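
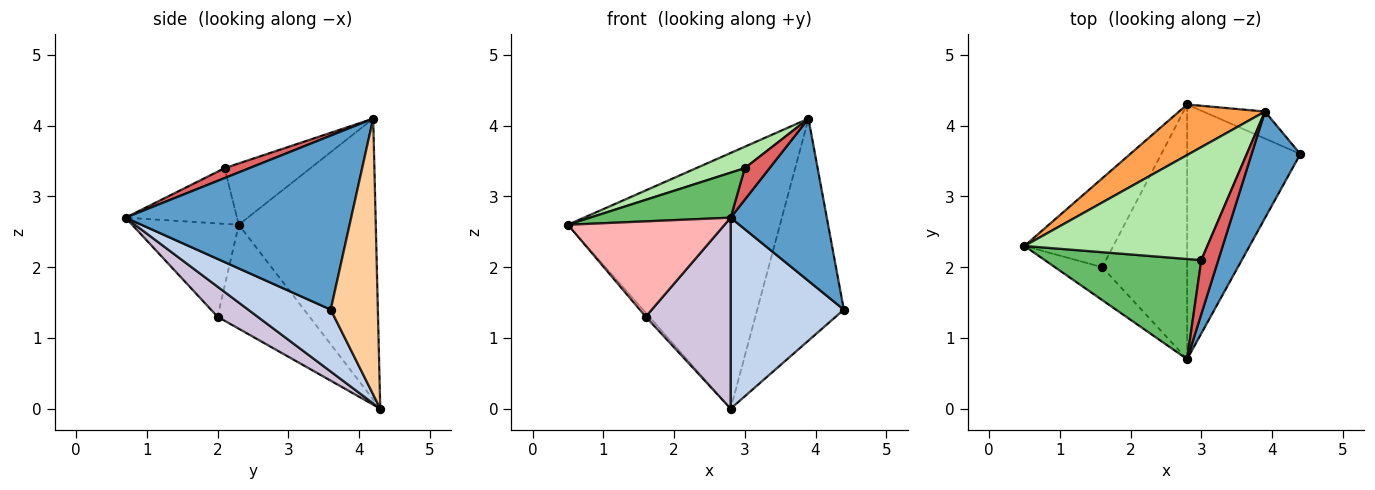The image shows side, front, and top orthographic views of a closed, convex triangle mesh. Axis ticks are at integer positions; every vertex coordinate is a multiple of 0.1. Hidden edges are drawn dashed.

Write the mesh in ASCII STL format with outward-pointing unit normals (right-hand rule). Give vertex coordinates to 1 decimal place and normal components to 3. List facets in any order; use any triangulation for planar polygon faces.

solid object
 facet normal 0.891 -0.380 0.249
  outer loop
   vertex 3.9 4.2 4.1
   vertex 2.8 0.7 2.7
   vertex 4.4 3.6 1.4
  endloop
 endfacet
 facet normal 0.401 -0.550 -0.733
  outer loop
   vertex 2.8 4.3 0.0
   vertex 4.4 3.6 1.4
   vertex 2.8 0.7 2.7
  endloop
 endfacet
 facet normal -0.535 0.829 0.164
  outer loop
   vertex 2.8 4.3 0.0
   vertex 0.5 2.3 2.6
   vertex 3.9 4.2 4.1
  endloop
 endfacet
 facet normal 0.475 0.874 -0.106
  outer loop
   vertex 2.8 4.3 0.0
   vertex 3.9 4.2 4.1
   vertex 4.4 3.6 1.4
  endloop
 endfacet
 facet normal -0.309 -0.390 0.868
  outer loop
   vertex 3.0 2.1 3.4
   vertex 0.5 2.3 2.6
   vertex 2.8 0.7 2.7
  endloop
 endfacet
 facet normal -0.313 -0.177 0.933
  outer loop
   vertex 3.0 2.1 3.4
   vertex 3.9 4.2 4.1
   vertex 0.5 2.3 2.6
  endloop
 endfacet
 facet normal 0.450 -0.450 0.771
  outer loop
   vertex 3.0 2.1 3.4
   vertex 2.8 0.7 2.7
   vertex 3.9 4.2 4.1
  endloop
 endfacet
 facet normal -0.541 -0.795 -0.274
  outer loop
   vertex 1.6 2.0 1.3
   vertex 2.8 0.7 2.7
   vertex 0.5 2.3 2.6
  endloop
 endfacet
 facet normal -0.760 0.029 -0.650
  outer loop
   vertex 1.6 2.0 1.3
   vertex 0.5 2.3 2.6
   vertex 2.8 4.3 0.0
  endloop
 endfacet
 facet normal 0.273 -0.577 -0.770
  outer loop
   vertex 1.6 2.0 1.3
   vertex 2.8 4.3 0.0
   vertex 2.8 0.7 2.7
  endloop
 endfacet
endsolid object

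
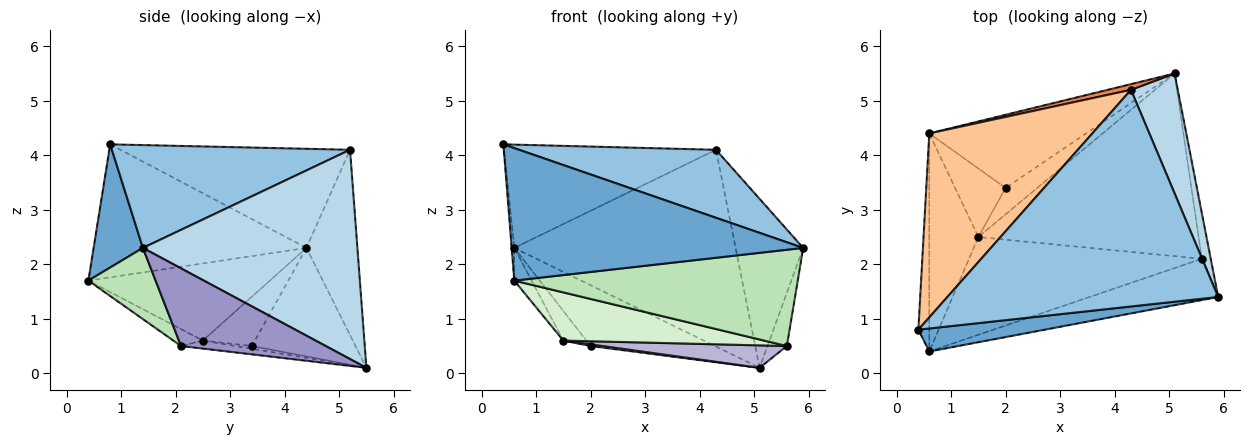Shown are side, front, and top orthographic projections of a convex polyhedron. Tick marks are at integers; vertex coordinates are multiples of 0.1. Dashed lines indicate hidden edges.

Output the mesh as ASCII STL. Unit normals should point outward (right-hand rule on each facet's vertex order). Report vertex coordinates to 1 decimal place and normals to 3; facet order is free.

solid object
 facet normal 0.164 -0.972 0.169
  outer loop
   vertex 0.6 0.4 1.7
   vertex 5.9 1.4 2.3
   vertex 0.4 0.8 4.2
  endloop
 endfacet
 facet normal 0.341 -0.282 0.897
  outer loop
   vertex 4.3 5.2 4.1
   vertex 0.4 0.8 4.2
   vertex 5.9 1.4 2.3
  endloop
 endfacet
 facet normal 0.933 0.294 0.209
  outer loop
   vertex 4.3 5.2 4.1
   vertex 5.9 1.4 2.3
   vertex 5.1 5.5 0.1
  endloop
 endfacet
 facet normal -0.086 -0.063 -0.994
  outer loop
   vertex 1.5 2.5 0.6
   vertex 2.0 3.4 0.5
   vertex 5.1 5.5 0.1
  endloop
 endfacet
 facet normal -0.224 0.974 0.028
  outer loop
   vertex 0.6 4.4 2.3
   vertex 4.3 5.2 4.1
   vertex 5.1 5.5 0.1
  endloop
 endfacet
 facet normal -0.470 0.564 -0.679
  outer loop
   vertex 0.6 4.4 2.3
   vertex 5.1 5.5 0.1
   vertex 2.0 3.4 0.5
  endloop
 endfacet
 facet normal -0.468 0.433 0.770
  outer loop
   vertex 0.6 4.4 2.3
   vertex 0.4 0.8 4.2
   vertex 4.3 5.2 4.1
  endloop
 endfacet
 facet normal -0.668 0.295 -0.683
  outer loop
   vertex 0.6 4.4 2.3
   vertex 2.0 3.4 0.5
   vertex 1.5 2.5 0.6
  endloop
 endfacet
 facet normal -0.997 0.012 -0.082
  outer loop
   vertex 0.6 4.4 2.3
   vertex 0.6 0.4 1.7
   vertex 0.4 0.8 4.2
  endloop
 endfacet
 facet normal -0.841 0.080 -0.535
  outer loop
   vertex 0.6 4.4 2.3
   vertex 1.5 2.5 0.6
   vertex 0.6 0.4 1.7
  endloop
 endfacet
 facet normal 0.213 -0.898 -0.385
  outer loop
   vertex 5.6 2.1 0.5
   vertex 5.9 1.4 2.3
   vertex 0.6 0.4 1.7
  endloop
 endfacet
 facet normal -0.065 -0.441 -0.895
  outer loop
   vertex 5.6 2.1 0.5
   vertex 0.6 0.4 1.7
   vertex 1.5 2.5 0.6
  endloop
 endfacet
 facet normal 0.985 0.132 -0.113
  outer loop
   vertex 5.6 2.1 0.5
   vertex 5.1 5.5 0.1
   vertex 5.9 1.4 2.3
  endloop
 endfacet
 facet normal -0.036 -0.122 -0.992
  outer loop
   vertex 5.6 2.1 0.5
   vertex 1.5 2.5 0.6
   vertex 5.1 5.5 0.1
  endloop
 endfacet
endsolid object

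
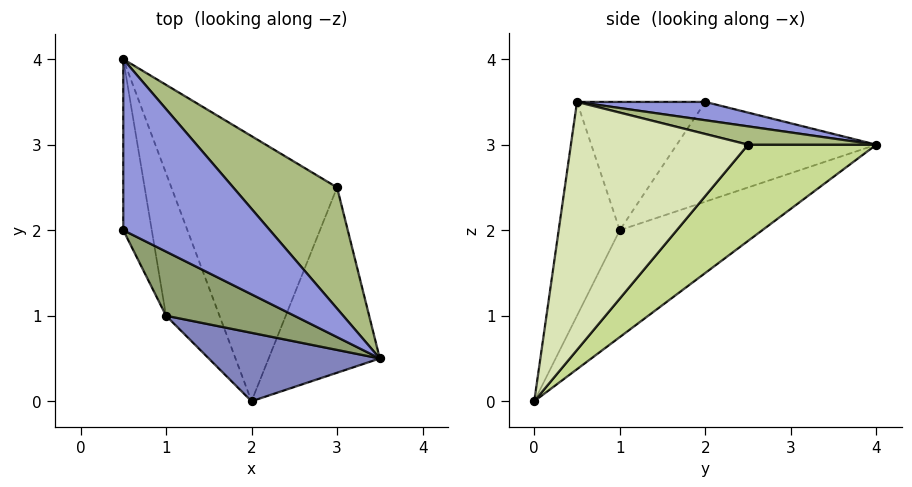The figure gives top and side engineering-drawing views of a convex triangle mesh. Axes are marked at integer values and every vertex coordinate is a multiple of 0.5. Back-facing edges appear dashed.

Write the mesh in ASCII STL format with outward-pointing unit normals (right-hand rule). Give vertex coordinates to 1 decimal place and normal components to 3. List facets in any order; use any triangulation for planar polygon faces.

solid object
 facet normal -0.894 0.000 -0.447
  outer loop
   vertex 1.0 1.0 2.0
   vertex 0.5 4.0 3.0
   vertex 2.0 0.0 0.0
  endloop
 endfacet
 facet normal -0.345 -0.897 0.276
  outer loop
   vertex 1.0 1.0 2.0
   vertex 2.0 0.0 0.0
   vertex 3.5 0.5 3.5
  endloop
 endfacet
 facet normal 0.120 0.241 0.963
  outer loop
   vertex 0.5 2.0 3.5
   vertex 3.5 0.5 3.5
   vertex 0.5 4.0 3.0
  endloop
 endfacet
 facet normal -0.959 -0.069 -0.274
  outer loop
   vertex 0.5 2.0 3.5
   vertex 0.5 4.0 3.0
   vertex 1.0 1.0 2.0
  endloop
 endfacet
 facet normal -0.408 -0.816 0.408
  outer loop
   vertex 0.5 2.0 3.5
   vertex 1.0 1.0 2.0
   vertex 3.5 0.5 3.5
  endloop
 endfacet
 facet normal 0.167 0.278 0.946
  outer loop
   vertex 3.0 2.5 3.0
   vertex 0.5 4.0 3.0
   vertex 3.5 0.5 3.5
  endloop
 endfacet
 facet normal 0.385 0.642 -0.663
  outer loop
   vertex 3.0 2.5 3.0
   vertex 2.0 0.0 0.0
   vertex 0.5 4.0 3.0
  endloop
 endfacet
 facet normal 0.905 0.125 -0.406
  outer loop
   vertex 3.0 2.5 3.0
   vertex 3.5 0.5 3.5
   vertex 2.0 0.0 0.0
  endloop
 endfacet
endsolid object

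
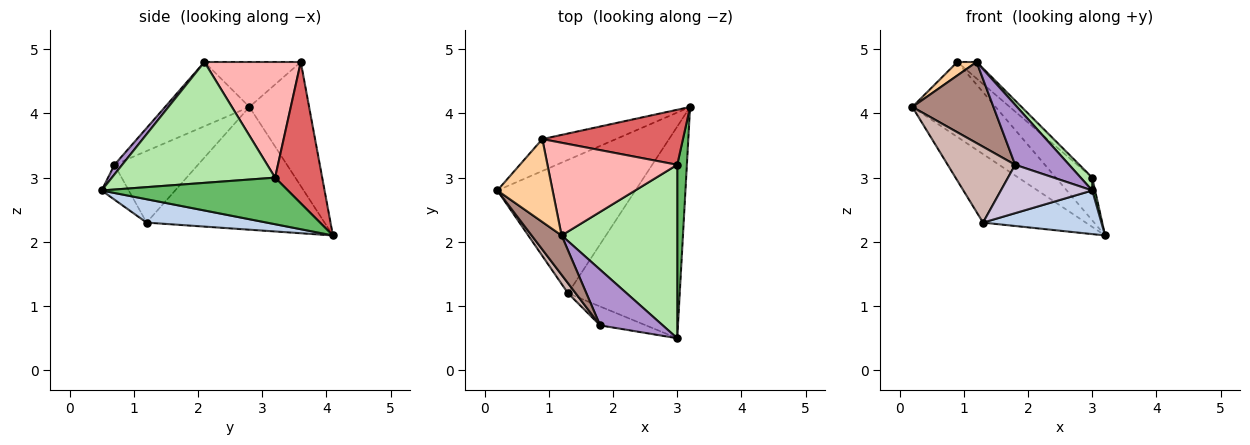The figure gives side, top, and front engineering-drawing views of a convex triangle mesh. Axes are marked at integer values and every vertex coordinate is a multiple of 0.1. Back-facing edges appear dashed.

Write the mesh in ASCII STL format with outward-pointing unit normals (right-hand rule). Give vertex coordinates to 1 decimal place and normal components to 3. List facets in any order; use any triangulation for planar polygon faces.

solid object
 facet normal -0.620 0.358 -0.698
  outer loop
   vertex 1.3 1.2 2.3
   vertex 0.2 2.8 4.1
   vertex 3.2 4.1 2.1
  endloop
 endfacet
 facet normal 0.201 -0.198 -0.959
  outer loop
   vertex 1.3 1.2 2.3
   vertex 3.2 4.1 2.1
   vertex 3.0 0.5 2.8
  endloop
 endfacet
 facet normal -0.551 0.768 -0.327
  outer loop
   vertex 0.9 3.6 4.8
   vertex 3.2 4.1 2.1
   vertex 0.2 2.8 4.1
  endloop
 endfacet
 facet normal -0.626 -0.125 0.769
  outer loop
   vertex 0.9 3.6 4.8
   vertex 0.2 2.8 4.1
   vertex 1.2 2.1 4.8
  endloop
 endfacet
 facet normal 0.979 -0.015 0.203
  outer loop
   vertex 3.0 3.2 3.0
   vertex 3.0 0.5 2.8
   vertex 3.2 4.1 2.1
  endloop
 endfacet
 facet normal 0.722 -0.051 0.690
  outer loop
   vertex 3.0 3.2 3.0
   vertex 1.2 2.1 4.8
   vertex 3.0 0.5 2.8
  endloop
 endfacet
 facet normal 0.622 0.480 0.619
  outer loop
   vertex 3.0 3.2 3.0
   vertex 3.2 4.1 2.1
   vertex 0.9 3.6 4.8
  endloop
 endfacet
 facet normal 0.659 0.132 0.740
  outer loop
   vertex 3.0 3.2 3.0
   vertex 0.9 3.6 4.8
   vertex 1.2 2.1 4.8
  endloop
 endfacet
 facet normal 0.104 -0.729 0.677
  outer loop
   vertex 1.8 0.7 3.2
   vertex 3.0 0.5 2.8
   vertex 1.2 2.1 4.8
  endloop
 endfacet
 facet normal -0.267 -0.898 -0.351
  outer loop
   vertex 1.8 0.7 3.2
   vertex 1.3 1.2 2.3
   vertex 3.0 0.5 2.8
  endloop
 endfacet
 facet normal -0.683 -0.657 0.319
  outer loop
   vertex 1.8 0.7 3.2
   vertex 1.2 2.1 4.8
   vertex 0.2 2.8 4.1
  endloop
 endfacet
 facet normal -0.775 -0.626 0.083
  outer loop
   vertex 1.8 0.7 3.2
   vertex 0.2 2.8 4.1
   vertex 1.3 1.2 2.3
  endloop
 endfacet
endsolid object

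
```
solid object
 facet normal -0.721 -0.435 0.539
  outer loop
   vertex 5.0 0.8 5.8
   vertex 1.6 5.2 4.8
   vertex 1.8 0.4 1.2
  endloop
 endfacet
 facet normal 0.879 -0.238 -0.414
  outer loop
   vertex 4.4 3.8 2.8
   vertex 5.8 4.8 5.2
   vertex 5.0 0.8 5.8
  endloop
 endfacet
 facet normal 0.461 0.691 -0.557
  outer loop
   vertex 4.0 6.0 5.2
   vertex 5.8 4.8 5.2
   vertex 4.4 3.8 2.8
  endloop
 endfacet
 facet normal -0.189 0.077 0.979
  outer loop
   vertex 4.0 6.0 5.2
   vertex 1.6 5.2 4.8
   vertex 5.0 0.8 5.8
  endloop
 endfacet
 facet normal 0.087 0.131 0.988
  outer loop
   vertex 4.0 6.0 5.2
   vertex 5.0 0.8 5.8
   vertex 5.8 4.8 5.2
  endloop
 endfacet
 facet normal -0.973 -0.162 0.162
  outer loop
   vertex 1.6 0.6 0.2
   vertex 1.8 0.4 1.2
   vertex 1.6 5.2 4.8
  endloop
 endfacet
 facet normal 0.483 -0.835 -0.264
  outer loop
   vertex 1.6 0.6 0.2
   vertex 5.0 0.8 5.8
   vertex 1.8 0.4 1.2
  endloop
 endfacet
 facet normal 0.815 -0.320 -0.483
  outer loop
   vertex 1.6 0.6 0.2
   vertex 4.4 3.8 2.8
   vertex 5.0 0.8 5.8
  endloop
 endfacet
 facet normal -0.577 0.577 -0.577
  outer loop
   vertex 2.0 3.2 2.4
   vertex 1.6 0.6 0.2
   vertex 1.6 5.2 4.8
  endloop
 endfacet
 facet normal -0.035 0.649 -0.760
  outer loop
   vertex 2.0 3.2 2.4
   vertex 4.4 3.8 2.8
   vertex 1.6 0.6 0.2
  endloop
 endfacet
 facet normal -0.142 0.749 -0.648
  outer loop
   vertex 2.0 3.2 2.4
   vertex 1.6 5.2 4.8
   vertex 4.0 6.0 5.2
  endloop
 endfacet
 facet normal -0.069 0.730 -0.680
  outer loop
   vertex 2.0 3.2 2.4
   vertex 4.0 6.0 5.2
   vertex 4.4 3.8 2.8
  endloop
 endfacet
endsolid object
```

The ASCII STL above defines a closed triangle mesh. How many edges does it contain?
18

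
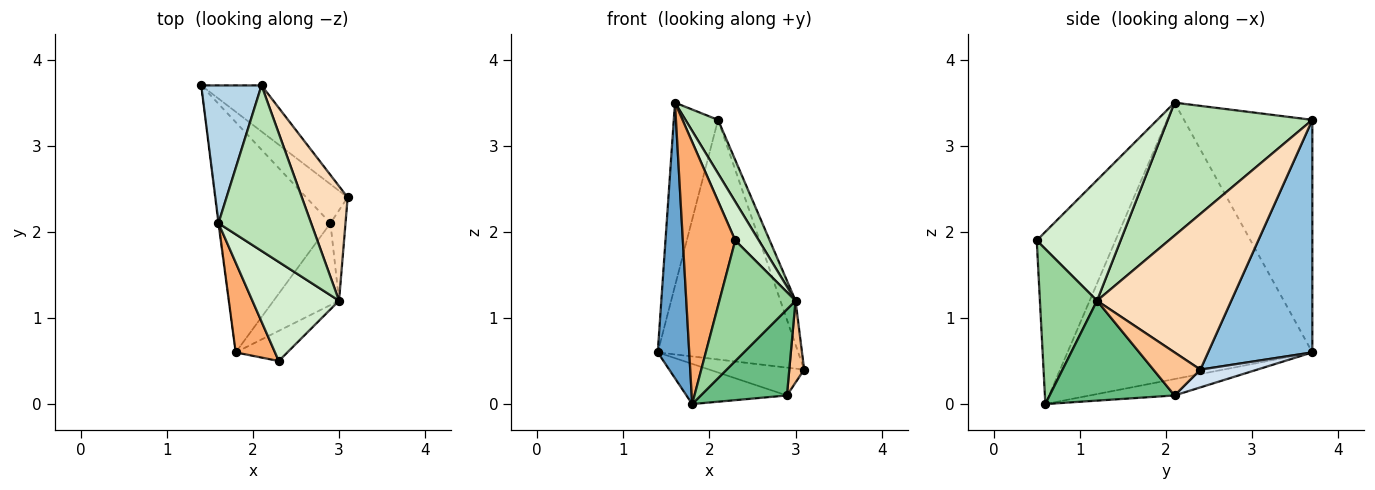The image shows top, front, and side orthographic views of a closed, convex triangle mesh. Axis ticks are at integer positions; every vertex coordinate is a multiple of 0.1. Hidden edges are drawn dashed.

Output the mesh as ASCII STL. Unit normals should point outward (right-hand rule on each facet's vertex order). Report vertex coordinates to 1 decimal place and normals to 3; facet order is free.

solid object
 facet normal -0.992 -0.128 -0.002
  outer loop
   vertex 1.6 2.1 3.5
   vertex 1.4 3.7 0.6
   vertex 1.8 0.6 0.0
  endloop
 endfacet
 facet normal 0.589 0.794 -0.153
  outer loop
   vertex 2.1 3.7 3.3
   vertex 3.1 2.4 0.4
   vertex 1.4 3.7 0.6
  endloop
 endfacet
 facet normal -0.918 0.317 0.238
  outer loop
   vertex 2.1 3.7 3.3
   vertex 1.4 3.7 0.6
   vertex 1.6 2.1 3.5
  endloop
 endfacet
 facet normal 0.329 0.549 -0.768
  outer loop
   vertex 2.9 2.1 0.1
   vertex 1.4 3.7 0.6
   vertex 3.1 2.4 0.4
  endloop
 endfacet
 facet normal -0.143 0.170 -0.975
  outer loop
   vertex 2.9 2.1 0.1
   vertex 1.8 0.6 0.0
   vertex 1.4 3.7 0.6
  endloop
 endfacet
 facet normal -0.818 -0.544 0.187
  outer loop
   vertex 2.3 0.5 1.9
   vertex 1.6 2.1 3.5
   vertex 1.8 0.6 0.0
  endloop
 endfacet
 facet normal 0.904 -0.286 -0.317
  outer loop
   vertex 3.0 1.2 1.2
   vertex 2.9 2.1 0.1
   vertex 3.1 2.4 0.4
  endloop
 endfacet
 facet normal 0.954 0.108 0.281
  outer loop
   vertex 3.0 1.2 1.2
   vertex 3.1 2.4 0.4
   vertex 2.1 3.7 3.3
  endloop
 endfacet
 facet normal 0.725 -0.500 -0.475
  outer loop
   vertex 3.0 1.2 1.2
   vertex 1.8 0.6 0.0
   vertex 2.9 2.1 0.1
  endloop
 endfacet
 facet normal 0.588 -0.784 -0.196
  outer loop
   vertex 3.0 1.2 1.2
   vertex 2.3 0.5 1.9
   vertex 1.8 0.6 0.0
  endloop
 endfacet
 facet normal 0.807 -0.182 0.562
  outer loop
   vertex 3.0 1.2 1.2
   vertex 2.1 3.7 3.3
   vertex 1.6 2.1 3.5
  endloop
 endfacet
 facet normal 0.792 -0.223 0.569
  outer loop
   vertex 3.0 1.2 1.2
   vertex 1.6 2.1 3.5
   vertex 2.3 0.5 1.9
  endloop
 endfacet
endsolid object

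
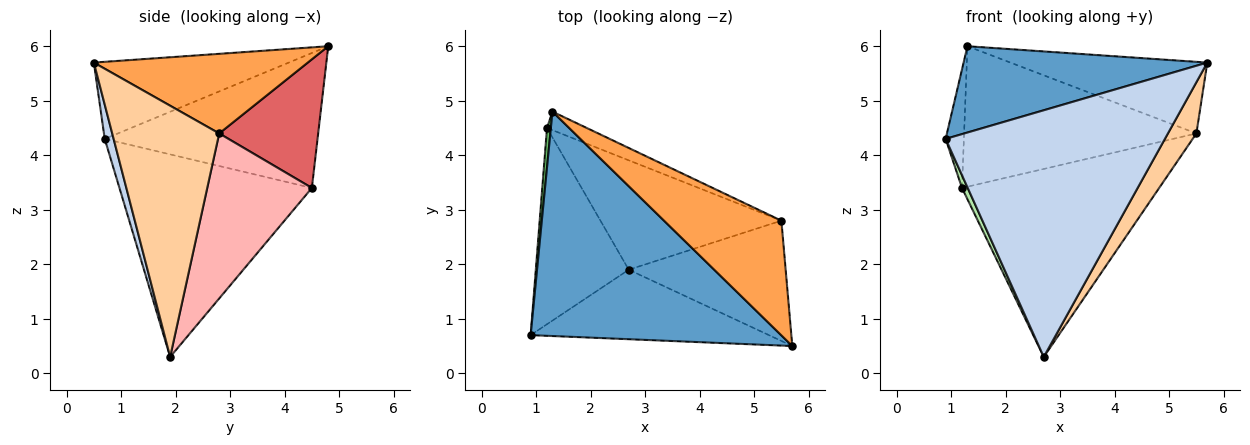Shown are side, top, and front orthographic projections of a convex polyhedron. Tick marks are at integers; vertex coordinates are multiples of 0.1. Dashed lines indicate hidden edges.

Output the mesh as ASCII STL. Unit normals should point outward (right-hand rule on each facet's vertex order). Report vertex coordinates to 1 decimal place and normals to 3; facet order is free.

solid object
 facet normal -0.276 -0.345 0.897
  outer loop
   vertex 1.3 4.8 6.0
   vertex 0.9 0.7 4.3
   vertex 5.7 0.5 5.7
  endloop
 endfacet
 facet normal 0.039 -0.962 -0.271
  outer loop
   vertex 2.7 1.9 0.3
   vertex 5.7 0.5 5.7
   vertex 0.9 0.7 4.3
  endloop
 endfacet
 facet normal 0.499 0.459 0.735
  outer loop
   vertex 5.5 2.8 4.4
   vertex 1.3 4.8 6.0
   vertex 5.7 0.5 5.7
  endloop
 endfacet
 facet normal 0.827 -0.220 -0.517
  outer loop
   vertex 5.5 2.8 4.4
   vertex 5.7 0.5 5.7
   vertex 2.7 1.9 0.3
  endloop
 endfacet
 facet normal -0.996 0.085 0.028
  outer loop
   vertex 1.2 4.5 3.4
   vertex 0.9 0.7 4.3
   vertex 1.3 4.8 6.0
  endloop
 endfacet
 facet normal -0.909 -0.027 -0.417
  outer loop
   vertex 1.2 4.5 3.4
   vertex 2.7 1.9 0.3
   vertex 0.9 0.7 4.3
  endloop
 endfacet
 facet normal 0.389 0.913 -0.120
  outer loop
   vertex 1.2 4.5 3.4
   vertex 1.3 4.8 6.0
   vertex 5.5 2.8 4.4
  endloop
 endfacet
 facet normal 0.417 0.786 -0.457
  outer loop
   vertex 1.2 4.5 3.4
   vertex 5.5 2.8 4.4
   vertex 2.7 1.9 0.3
  endloop
 endfacet
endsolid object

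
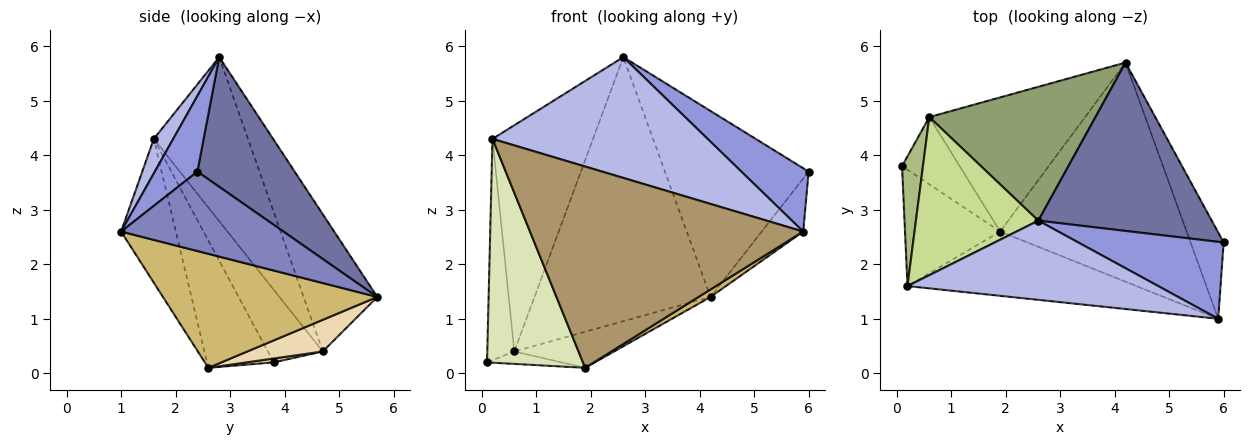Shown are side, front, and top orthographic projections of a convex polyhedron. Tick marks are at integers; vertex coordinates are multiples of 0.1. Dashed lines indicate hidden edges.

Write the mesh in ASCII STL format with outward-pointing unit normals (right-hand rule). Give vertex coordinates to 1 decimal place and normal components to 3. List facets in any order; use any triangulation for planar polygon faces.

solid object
 facet normal 0.448 0.663 0.600
  outer loop
   vertex 2.6 2.8 5.8
   vertex 6.0 2.4 3.7
   vertex 4.2 5.7 1.4
  endloop
 endfacet
 facet normal 0.899 0.230 -0.374
  outer loop
   vertex 5.9 1.0 2.6
   vertex 4.2 5.7 1.4
   vertex 6.0 2.4 3.7
  endloop
 endfacet
 facet normal 0.373 -0.590 0.716
  outer loop
   vertex 5.9 1.0 2.6
   vertex 6.0 2.4 3.7
   vertex 2.6 2.8 5.8
  endloop
 endfacet
 facet normal 0.075 -0.834 0.547
  outer loop
   vertex 5.9 1.0 2.6
   vertex 2.6 2.8 5.8
   vertex 0.2 1.6 4.3
  endloop
 endfacet
 facet normal -0.350 0.836 0.424
  outer loop
   vertex 0.6 4.7 0.4
   vertex 2.6 2.8 5.8
   vertex 4.2 5.7 1.4
  endloop
 endfacet
 facet normal -0.869 0.427 0.250
  outer loop
   vertex 0.6 4.7 0.4
   vertex 0.1 3.8 0.2
   vertex 0.2 1.6 4.3
  endloop
 endfacet
 facet normal -0.609 0.650 0.454
  outer loop
   vertex 0.6 4.7 0.4
   vertex 0.2 1.6 4.3
   vertex 2.6 2.8 5.8
  endloop
 endfacet
 facet normal -0.525 -0.755 -0.392
  outer loop
   vertex 1.9 2.6 0.1
   vertex 0.2 1.6 4.3
   vertex 0.1 3.8 0.2
  endloop
 endfacet
 facet normal -0.188 -0.936 -0.299
  outer loop
   vertex 1.9 2.6 0.1
   vertex 5.9 1.0 2.6
   vertex 0.2 1.6 4.3
  endloop
 endfacet
 facet normal 0.521 -0.029 -0.853
  outer loop
   vertex 1.9 2.6 0.1
   vertex 4.2 5.7 1.4
   vertex 5.9 1.0 2.6
  endloop
 endfacet
 facet normal 0.066 0.181 -0.981
  outer loop
   vertex 1.9 2.6 0.1
   vertex 0.1 3.8 0.2
   vertex 0.6 4.7 0.4
  endloop
 endfacet
 facet normal 0.193 0.255 -0.948
  outer loop
   vertex 1.9 2.6 0.1
   vertex 0.6 4.7 0.4
   vertex 4.2 5.7 1.4
  endloop
 endfacet
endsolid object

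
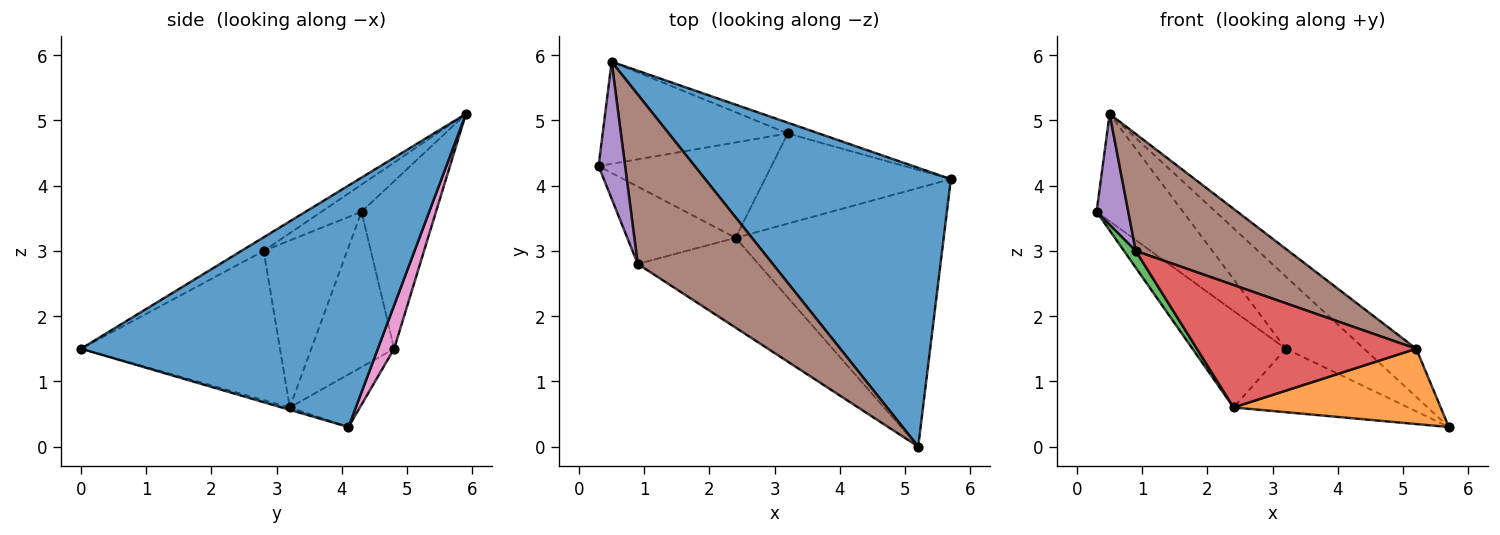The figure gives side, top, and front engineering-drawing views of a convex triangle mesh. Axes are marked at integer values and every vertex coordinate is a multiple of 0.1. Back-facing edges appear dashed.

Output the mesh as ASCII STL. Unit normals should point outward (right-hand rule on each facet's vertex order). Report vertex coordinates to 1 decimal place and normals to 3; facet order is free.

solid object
 facet normal 0.696 0.122 0.708
  outer loop
   vertex 0.5 5.9 5.1
   vertex 5.2 0.0 1.5
   vertex 5.7 4.1 0.3
  endloop
 endfacet
 facet normal -0.011 -0.280 -0.960
  outer loop
   vertex 2.4 3.2 0.6
   vertex 5.7 4.1 0.3
   vertex 5.2 0.0 1.5
  endloop
 endfacet
 facet normal -0.833 -0.117 -0.540
  outer loop
   vertex 0.9 2.8 3.0
   vertex 0.3 4.3 3.6
   vertex 2.4 3.2 0.6
  endloop
 endfacet
 facet normal -0.590 -0.651 -0.477
  outer loop
   vertex 0.9 2.8 3.0
   vertex 2.4 3.2 0.6
   vertex 5.2 0.0 1.5
  endloop
 endfacet
 facet normal -0.623 -0.492 0.608
  outer loop
   vertex 0.9 2.8 3.0
   vertex 0.5 5.9 5.1
   vertex 0.3 4.3 3.6
  endloop
 endfacet
 facet normal -0.083 -0.566 0.820
  outer loop
   vertex 0.9 2.8 3.0
   vertex 5.2 0.0 1.5
   vertex 0.5 5.9 5.1
  endloop
 endfacet
 facet normal 0.202 0.969 -0.145
  outer loop
   vertex 3.2 4.8 1.5
   vertex 0.5 5.9 5.1
   vertex 5.7 4.1 0.3
  endloop
 endfacet
 facet normal -0.225 0.561 -0.797
  outer loop
   vertex 3.2 4.8 1.5
   vertex 5.7 4.1 0.3
   vertex 2.4 3.2 0.6
  endloop
 endfacet
 facet normal -0.529 0.614 -0.585
  outer loop
   vertex 3.2 4.8 1.5
   vertex 0.3 4.3 3.6
   vertex 0.5 5.9 5.1
  endloop
 endfacet
 facet normal -0.534 0.601 -0.594
  outer loop
   vertex 3.2 4.8 1.5
   vertex 2.4 3.2 0.6
   vertex 0.3 4.3 3.6
  endloop
 endfacet
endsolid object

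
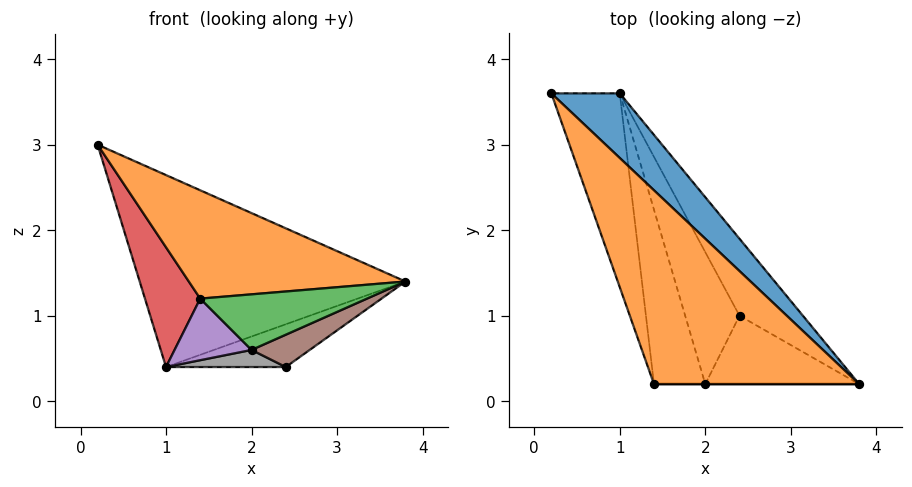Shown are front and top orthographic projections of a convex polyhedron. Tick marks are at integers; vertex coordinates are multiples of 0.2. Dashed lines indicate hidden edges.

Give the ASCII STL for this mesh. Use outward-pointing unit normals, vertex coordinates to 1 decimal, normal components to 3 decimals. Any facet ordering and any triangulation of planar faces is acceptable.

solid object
 facet normal 0.720 0.658 0.221
  outer loop
   vertex 1.0 3.6 0.4
   vertex 0.2 3.6 3.0
   vertex 3.8 0.2 1.4
  endloop
 endfacet
 facet normal -0.073 -0.487 0.871
  outer loop
   vertex 1.4 0.2 1.2
   vertex 3.8 0.2 1.4
   vertex 0.2 3.6 3.0
  endloop
 endfacet
 facet normal 0.000 -1.000 0.000
  outer loop
   vertex 1.4 0.2 1.2
   vertex 2.0 0.2 0.6
   vertex 3.8 0.2 1.4
  endloop
 endfacet
 facet normal -0.940 -0.179 -0.289
  outer loop
   vertex 1.4 0.2 1.2
   vertex 0.2 3.6 3.0
   vertex 1.0 3.6 0.4
  endloop
 endfacet
 facet normal -0.686 -0.242 -0.686
  outer loop
   vertex 1.4 0.2 1.2
   vertex 1.0 3.6 0.4
   vertex 2.0 0.2 0.6
  endloop
 endfacet
 facet normal 0.373 -0.396 -0.839
  outer loop
   vertex 2.4 1.0 0.4
   vertex 3.8 0.2 1.4
   vertex 2.0 0.2 0.6
  endloop
 endfacet
 facet normal 0.670 0.361 -0.649
  outer loop
   vertex 2.4 1.0 0.4
   vertex 1.0 3.6 0.4
   vertex 3.8 0.2 1.4
  endloop
 endfacet
 facet normal -0.232 -0.125 -0.965
  outer loop
   vertex 2.4 1.0 0.4
   vertex 2.0 0.2 0.6
   vertex 1.0 3.6 0.4
  endloop
 endfacet
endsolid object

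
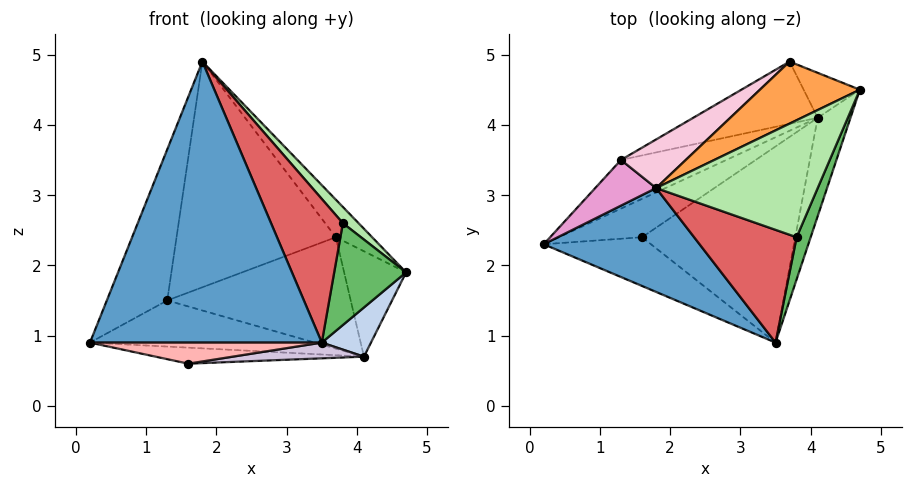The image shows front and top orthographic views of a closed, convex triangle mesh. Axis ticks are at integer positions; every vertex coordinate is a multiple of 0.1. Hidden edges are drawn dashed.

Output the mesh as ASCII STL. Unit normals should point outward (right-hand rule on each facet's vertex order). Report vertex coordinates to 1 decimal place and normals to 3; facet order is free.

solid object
 facet normal -0.370 -0.871 0.322
  outer loop
   vertex 1.8 3.1 4.9
   vertex 0.2 2.3 0.9
   vertex 3.5 0.9 0.9
  endloop
 endfacet
 facet normal 0.902 -0.193 -0.386
  outer loop
   vertex 4.1 4.1 0.7
   vertex 4.7 4.5 1.9
   vertex 3.5 0.9 0.9
  endloop
 endfacet
 facet normal 0.536 0.437 0.722
  outer loop
   vertex 3.7 4.9 2.4
   vertex 1.8 3.1 4.9
   vertex 4.7 4.5 1.9
  endloop
 endfacet
 facet normal 0.169 0.907 -0.387
  outer loop
   vertex 3.7 4.9 2.4
   vertex 4.7 4.5 1.9
   vertex 4.1 4.1 0.7
  endloop
 endfacet
 facet normal 0.926 -0.349 0.144
  outer loop
   vertex 3.8 2.4 2.6
   vertex 3.5 0.9 0.9
   vertex 4.7 4.5 1.9
  endloop
 endfacet
 facet normal 0.737 -0.093 0.669
  outer loop
   vertex 3.8 2.4 2.6
   vertex 4.7 4.5 1.9
   vertex 1.8 3.1 4.9
  endloop
 endfacet
 facet normal 0.399 -0.721 0.566
  outer loop
   vertex 3.8 2.4 2.6
   vertex 1.8 3.1 4.9
   vertex 3.5 0.9 0.9
  endloop
 endfacet
 facet normal -0.166 -0.391 -0.905
  outer loop
   vertex 1.6 2.4 0.6
   vertex 3.5 0.9 0.9
   vertex 0.2 2.3 0.9
  endloop
 endfacet
 facet normal -0.220 0.376 -0.900
  outer loop
   vertex 1.6 2.4 0.6
   vertex 0.2 2.3 0.9
   vertex 4.1 4.1 0.7
  endloop
 endfacet
 facet normal 0.094 -0.080 -0.992
  outer loop
   vertex 1.6 2.4 0.6
   vertex 4.1 4.1 0.7
   vertex 3.5 0.9 0.9
  endloop
 endfacet
 facet normal -0.334 0.648 -0.684
  outer loop
   vertex 1.3 3.5 1.5
   vertex 4.1 4.1 0.7
   vertex 0.2 2.3 0.9
  endloop
 endfacet
 facet normal -0.310 0.830 -0.464
  outer loop
   vertex 1.3 3.5 1.5
   vertex 3.7 4.9 2.4
   vertex 4.1 4.1 0.7
  endloop
 endfacet
 facet normal -0.769 0.612 0.185
  outer loop
   vertex 1.3 3.5 1.5
   vertex 0.2 2.3 0.9
   vertex 1.8 3.1 4.9
  endloop
 endfacet
 facet normal -0.545 0.820 0.177
  outer loop
   vertex 1.3 3.5 1.5
   vertex 1.8 3.1 4.9
   vertex 3.7 4.9 2.4
  endloop
 endfacet
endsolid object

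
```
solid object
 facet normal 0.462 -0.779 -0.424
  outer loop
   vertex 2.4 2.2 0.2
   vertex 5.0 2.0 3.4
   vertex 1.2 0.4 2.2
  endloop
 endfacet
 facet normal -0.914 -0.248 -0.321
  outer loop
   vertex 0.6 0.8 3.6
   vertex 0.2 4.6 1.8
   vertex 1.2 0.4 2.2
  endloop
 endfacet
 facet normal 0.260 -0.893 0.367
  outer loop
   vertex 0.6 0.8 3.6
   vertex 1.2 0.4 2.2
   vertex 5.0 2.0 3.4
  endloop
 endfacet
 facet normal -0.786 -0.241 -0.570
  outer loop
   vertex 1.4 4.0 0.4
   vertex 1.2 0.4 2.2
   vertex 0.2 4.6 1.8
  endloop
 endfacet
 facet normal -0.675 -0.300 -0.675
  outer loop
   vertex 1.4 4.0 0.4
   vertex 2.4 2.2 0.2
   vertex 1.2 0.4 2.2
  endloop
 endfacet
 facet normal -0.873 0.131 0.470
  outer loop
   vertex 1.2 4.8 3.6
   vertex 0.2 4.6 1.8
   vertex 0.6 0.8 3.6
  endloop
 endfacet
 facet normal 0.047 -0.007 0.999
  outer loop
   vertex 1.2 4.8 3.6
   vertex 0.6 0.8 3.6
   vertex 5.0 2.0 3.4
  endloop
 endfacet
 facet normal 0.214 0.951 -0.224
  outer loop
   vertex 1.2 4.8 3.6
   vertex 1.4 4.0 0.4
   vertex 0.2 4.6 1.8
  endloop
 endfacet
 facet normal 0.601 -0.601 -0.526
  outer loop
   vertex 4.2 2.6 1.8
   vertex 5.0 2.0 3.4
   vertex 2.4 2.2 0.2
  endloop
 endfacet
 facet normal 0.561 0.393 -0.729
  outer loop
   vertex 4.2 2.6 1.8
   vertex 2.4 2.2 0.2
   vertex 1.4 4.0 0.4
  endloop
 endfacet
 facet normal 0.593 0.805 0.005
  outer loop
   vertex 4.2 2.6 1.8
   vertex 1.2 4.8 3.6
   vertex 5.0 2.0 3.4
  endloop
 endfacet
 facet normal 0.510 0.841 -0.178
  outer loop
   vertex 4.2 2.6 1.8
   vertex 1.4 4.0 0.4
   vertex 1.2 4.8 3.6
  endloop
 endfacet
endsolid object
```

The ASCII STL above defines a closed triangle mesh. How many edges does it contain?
18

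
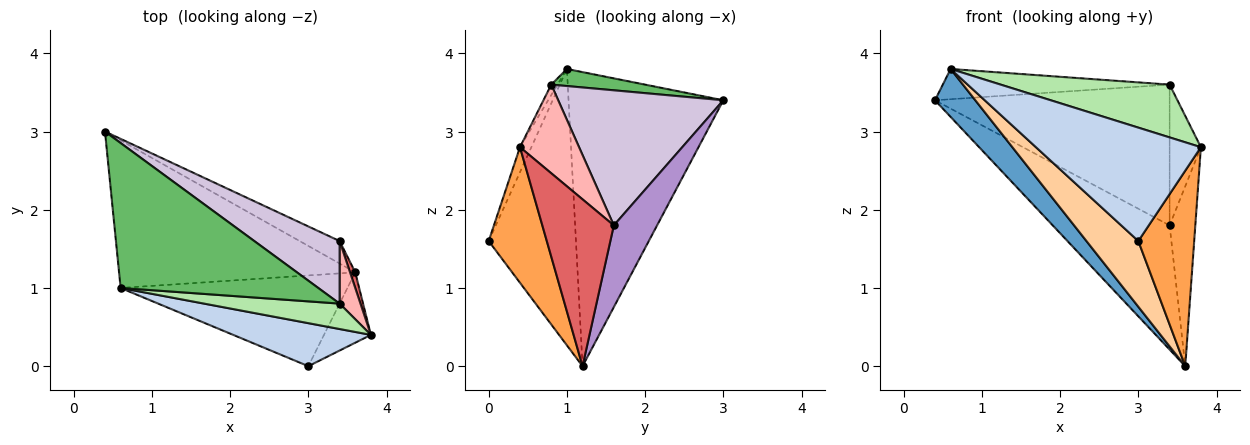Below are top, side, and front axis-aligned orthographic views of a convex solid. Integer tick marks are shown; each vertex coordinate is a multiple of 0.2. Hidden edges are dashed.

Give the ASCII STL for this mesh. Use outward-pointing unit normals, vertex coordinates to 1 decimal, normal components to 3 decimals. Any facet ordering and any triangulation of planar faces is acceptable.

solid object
 facet normal -0.764 -0.199 -0.614
  outer loop
   vertex 3.6 1.2 0.0
   vertex 0.6 1.0 3.8
   vertex 0.4 3.0 3.4
  endloop
 endfacet
 facet normal -0.064 -0.933 0.354
  outer loop
   vertex 3.0 0.0 1.6
   vertex 3.8 0.4 2.8
   vertex 0.6 1.0 3.8
  endloop
 endfacet
 facet normal 0.699 -0.672 -0.242
  outer loop
   vertex 3.0 0.0 1.6
   vertex 3.6 1.2 0.0
   vertex 3.8 0.4 2.8
  endloop
 endfacet
 facet normal -0.702 -0.417 -0.577
  outer loop
   vertex 3.0 0.0 1.6
   vertex 0.6 1.0 3.8
   vertex 3.6 1.2 0.0
  endloop
 endfacet
 facet normal 0.084 0.204 0.975
  outer loop
   vertex 3.4 0.8 3.6
   vertex 0.4 3.0 3.4
   vertex 0.6 1.0 3.8
  endloop
 endfacet
 facet normal -0.033 -0.901 0.434
  outer loop
   vertex 3.4 0.8 3.6
   vertex 0.6 1.0 3.8
   vertex 3.8 0.4 2.8
  endloop
 endfacet
 facet normal 0.941 0.338 0.029
  outer loop
   vertex 3.4 1.6 1.8
   vertex 3.8 0.4 2.8
   vertex 3.6 1.2 0.0
  endloop
 endfacet
 facet normal 0.865 0.458 0.204
  outer loop
   vertex 3.4 1.6 1.8
   vertex 3.4 0.8 3.6
   vertex 3.8 0.4 2.8
  endloop
 endfacet
 facet normal 0.342 0.925 -0.167
  outer loop
   vertex 3.4 1.6 1.8
   vertex 3.6 1.2 0.0
   vertex 0.4 3.0 3.4
  endloop
 endfacet
 facet normal 0.541 0.769 0.342
  outer loop
   vertex 3.4 1.6 1.8
   vertex 0.4 3.0 3.4
   vertex 3.4 0.8 3.6
  endloop
 endfacet
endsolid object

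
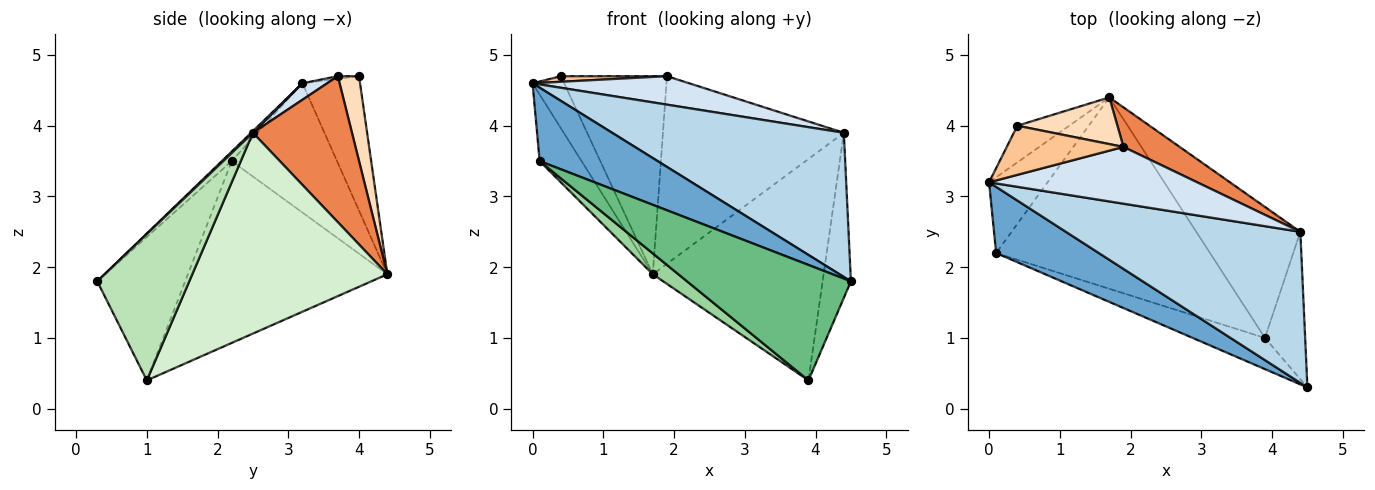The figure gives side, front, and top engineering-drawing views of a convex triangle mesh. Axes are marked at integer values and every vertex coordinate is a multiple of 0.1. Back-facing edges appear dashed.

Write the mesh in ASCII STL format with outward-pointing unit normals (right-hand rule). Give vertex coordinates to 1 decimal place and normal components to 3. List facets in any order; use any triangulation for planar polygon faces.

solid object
 facet normal -0.062 -0.741 0.668
  outer loop
   vertex 0.1 2.2 3.5
   vertex 4.5 0.3 1.8
   vertex 0.0 3.2 4.6
  endloop
 endfacet
 facet normal -0.856 0.341 -0.388
  outer loop
   vertex 0.1 2.2 3.5
   vertex 0.0 3.2 4.6
   vertex 1.7 4.4 1.9
  endloop
 endfacet
 facet normal 0.005 -0.690 0.723
  outer loop
   vertex 4.4 2.5 3.9
   vertex 0.0 3.2 4.6
   vertex 4.5 0.3 1.8
  endloop
 endfacet
 facet normal 0.071 -0.447 0.892
  outer loop
   vertex 4.4 2.5 3.9
   vertex 1.9 3.7 4.7
   vertex 0.0 3.2 4.6
  endloop
 endfacet
 facet normal 0.472 0.863 0.182
  outer loop
   vertex 4.4 2.5 3.9
   vertex 1.7 4.4 1.9
   vertex 1.9 3.7 4.7
  endloop
 endfacet
 facet normal -0.831 0.455 -0.321
  outer loop
   vertex 0.4 4.0 4.7
   vertex 1.7 4.4 1.9
   vertex 0.0 3.2 4.6
  endloop
 endfacet
 facet normal -0.023 -0.113 0.993
  outer loop
   vertex 0.4 4.0 4.7
   vertex 0.0 3.2 4.6
   vertex 1.9 3.7 4.7
  endloop
 endfacet
 facet normal 0.191 0.955 0.225
  outer loop
   vertex 0.4 4.0 4.7
   vertex 1.9 3.7 4.7
   vertex 1.7 4.4 1.9
  endloop
 endfacet
 facet normal -0.460 -0.857 -0.232
  outer loop
   vertex 3.9 1.0 0.4
   vertex 4.5 0.3 1.8
   vertex 0.1 2.2 3.5
  endloop
 endfacet
 facet normal -0.646 -0.083 -0.759
  outer loop
   vertex 3.9 1.0 0.4
   vertex 0.1 2.2 3.5
   vertex 1.7 4.4 1.9
  endloop
 endfacet
 facet normal 0.924 0.284 -0.254
  outer loop
   vertex 3.9 1.0 0.4
   vertex 4.4 2.5 3.9
   vertex 4.5 0.3 1.8
  endloop
 endfacet
 facet normal 0.701 0.614 -0.363
  outer loop
   vertex 3.9 1.0 0.4
   vertex 1.7 4.4 1.9
   vertex 4.4 2.5 3.9
  endloop
 endfacet
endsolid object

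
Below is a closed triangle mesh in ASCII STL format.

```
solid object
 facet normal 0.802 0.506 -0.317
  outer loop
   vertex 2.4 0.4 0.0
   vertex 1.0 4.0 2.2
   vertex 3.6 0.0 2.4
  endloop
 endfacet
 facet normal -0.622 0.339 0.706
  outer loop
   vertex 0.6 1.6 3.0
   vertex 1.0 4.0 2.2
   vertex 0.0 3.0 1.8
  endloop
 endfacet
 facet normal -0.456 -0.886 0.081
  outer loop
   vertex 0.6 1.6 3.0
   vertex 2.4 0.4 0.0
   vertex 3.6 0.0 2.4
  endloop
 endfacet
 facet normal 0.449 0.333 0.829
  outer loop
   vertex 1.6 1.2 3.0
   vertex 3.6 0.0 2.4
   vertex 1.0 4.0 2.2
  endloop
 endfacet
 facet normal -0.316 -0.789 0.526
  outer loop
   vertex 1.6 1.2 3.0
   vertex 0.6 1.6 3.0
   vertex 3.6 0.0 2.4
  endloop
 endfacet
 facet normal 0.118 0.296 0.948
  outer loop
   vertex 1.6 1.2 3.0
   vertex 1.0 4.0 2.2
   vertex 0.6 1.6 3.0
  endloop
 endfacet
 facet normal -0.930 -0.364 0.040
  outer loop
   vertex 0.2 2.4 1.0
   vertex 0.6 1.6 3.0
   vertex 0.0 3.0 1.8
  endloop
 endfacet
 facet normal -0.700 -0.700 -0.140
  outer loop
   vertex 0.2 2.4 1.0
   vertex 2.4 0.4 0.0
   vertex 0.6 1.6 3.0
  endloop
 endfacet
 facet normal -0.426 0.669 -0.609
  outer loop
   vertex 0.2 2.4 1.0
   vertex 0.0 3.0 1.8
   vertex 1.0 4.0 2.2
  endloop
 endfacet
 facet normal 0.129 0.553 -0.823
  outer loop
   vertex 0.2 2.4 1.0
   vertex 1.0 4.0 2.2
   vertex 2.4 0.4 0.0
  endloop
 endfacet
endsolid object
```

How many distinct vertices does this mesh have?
7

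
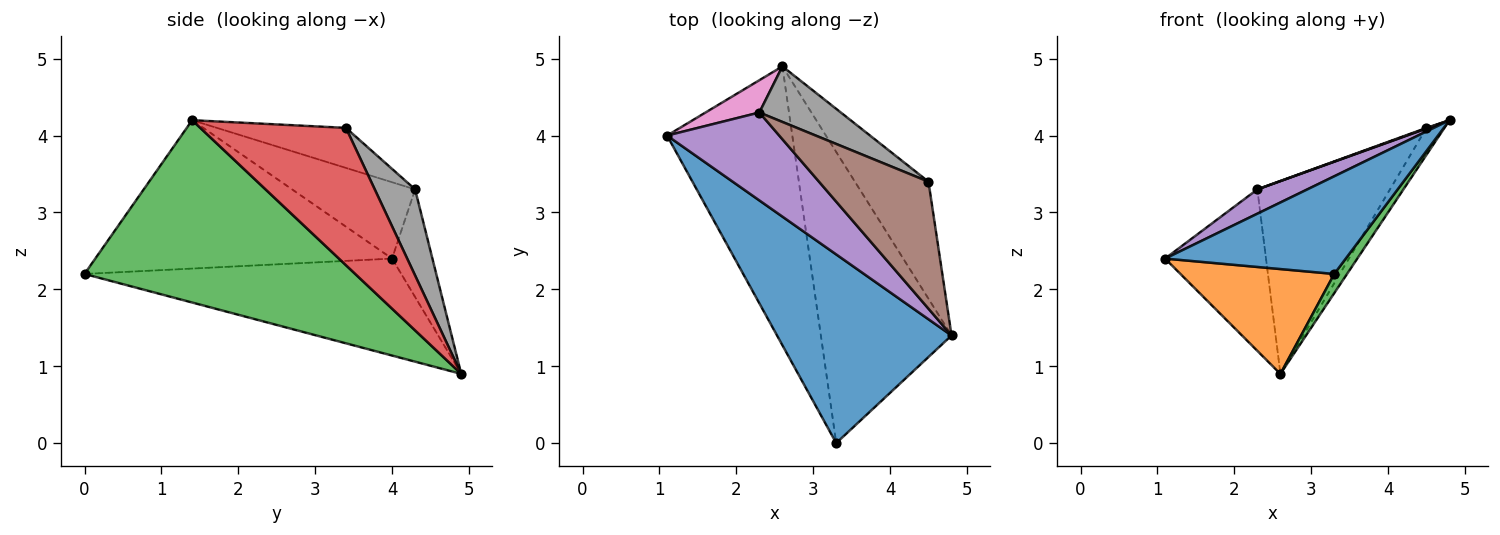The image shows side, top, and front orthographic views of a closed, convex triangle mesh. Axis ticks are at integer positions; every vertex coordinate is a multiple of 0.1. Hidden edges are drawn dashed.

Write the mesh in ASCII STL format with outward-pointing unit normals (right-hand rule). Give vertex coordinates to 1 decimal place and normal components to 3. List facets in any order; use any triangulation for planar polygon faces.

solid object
 facet normal -0.603 -0.367 0.709
  outer loop
   vertex 3.3 0.0 2.2
   vertex 4.8 1.4 4.2
   vertex 1.1 4.0 2.4
  endloop
 endfacet
 facet normal -0.587 -0.285 -0.758
  outer loop
   vertex 2.6 4.9 0.9
   vertex 3.3 0.0 2.2
   vertex 1.1 4.0 2.4
  endloop
 endfacet
 facet normal 0.812 -0.038 -0.582
  outer loop
   vertex 2.6 4.9 0.9
   vertex 4.8 1.4 4.2
   vertex 3.3 0.0 2.2
  endloop
 endfacet
 facet normal 0.876 0.108 -0.470
  outer loop
   vertex 4.5 3.4 4.1
   vertex 4.8 1.4 4.2
   vertex 2.6 4.9 0.9
  endloop
 endfacet
 facet normal -0.549 -0.223 0.806
  outer loop
   vertex 2.3 4.3 3.3
   vertex 1.1 4.0 2.4
   vertex 4.8 1.4 4.2
  endloop
 endfacet
 facet normal -0.343 -0.005 0.939
  outer loop
   vertex 2.3 4.3 3.3
   vertex 4.8 1.4 4.2
   vertex 4.5 3.4 4.1
  endloop
 endfacet
 facet normal -0.365 0.913 0.183
  outer loop
   vertex 2.3 4.3 3.3
   vertex 2.6 4.9 0.9
   vertex 1.1 4.0 2.4
  endloop
 endfacet
 facet normal 0.281 0.922 0.266
  outer loop
   vertex 2.3 4.3 3.3
   vertex 4.5 3.4 4.1
   vertex 2.6 4.9 0.9
  endloop
 endfacet
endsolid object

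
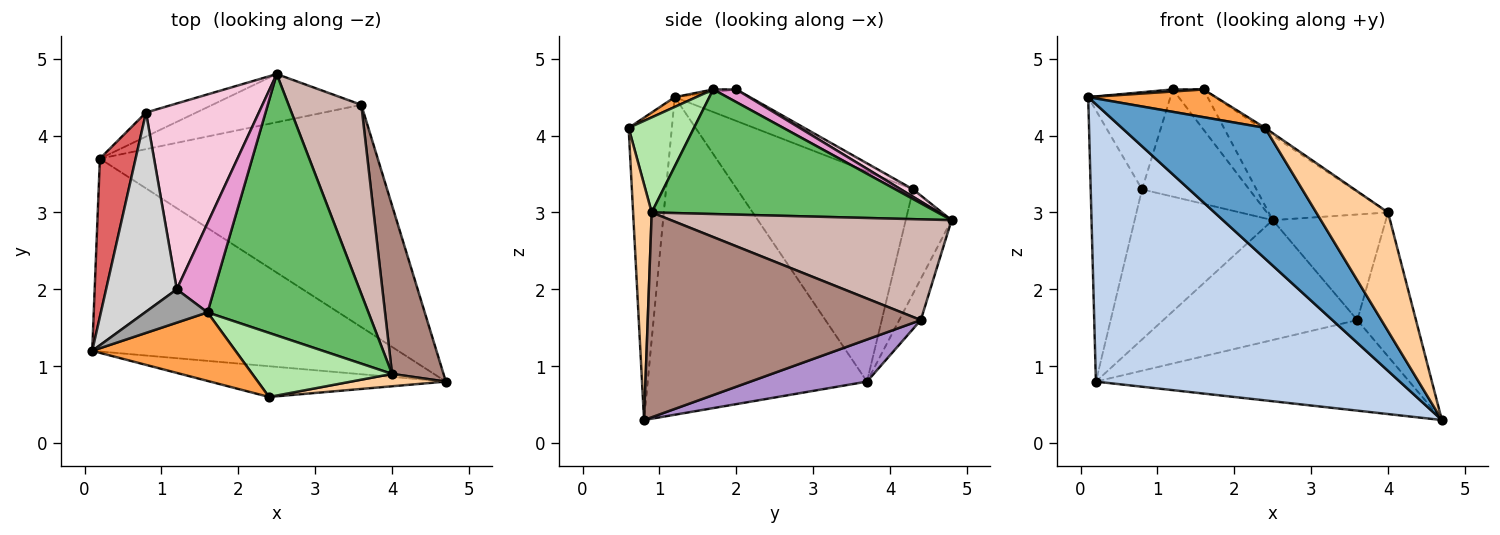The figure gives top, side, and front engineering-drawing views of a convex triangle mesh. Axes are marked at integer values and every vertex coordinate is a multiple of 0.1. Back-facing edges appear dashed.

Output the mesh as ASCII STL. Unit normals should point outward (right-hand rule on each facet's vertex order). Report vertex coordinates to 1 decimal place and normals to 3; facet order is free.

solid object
 facet normal -0.282 -0.934 -0.220
  outer loop
   vertex 2.4 0.6 4.1
   vertex 0.1 1.2 4.5
   vertex 4.7 0.8 0.3
  endloop
 endfacet
 facet normal -0.510 -0.706 -0.491
  outer loop
   vertex 0.2 3.7 0.8
   vertex 4.7 0.8 0.3
   vertex 0.1 1.2 4.5
  endloop
 endfacet
 facet normal 0.063 -0.375 0.925
  outer loop
   vertex 1.6 1.7 4.6
   vertex 0.1 1.2 4.5
   vertex 2.4 0.6 4.1
  endloop
 endfacet
 facet normal 0.250 -0.963 0.100
  outer loop
   vertex 4.0 0.9 3.0
   vertex 2.4 0.6 4.1
   vertex 4.7 0.8 0.3
  endloop
 endfacet
 facet normal 0.593 0.248 0.766
  outer loop
   vertex 4.0 0.9 3.0
   vertex 2.5 4.8 2.9
   vertex 1.6 1.7 4.6
  endloop
 endfacet
 facet normal 0.562 0.033 0.826
  outer loop
   vertex 4.0 0.9 3.0
   vertex 1.6 1.7 4.6
   vertex 2.4 0.6 4.1
  endloop
 endfacet
 facet normal -0.947 0.276 0.161
  outer loop
   vertex 0.8 4.3 3.3
   vertex 0.2 3.7 0.8
   vertex 0.1 1.2 4.5
  endloop
 endfacet
 facet normal -0.311 0.938 -0.150
  outer loop
   vertex 0.8 4.3 3.3
   vertex 2.5 4.8 2.9
   vertex 0.2 3.7 0.8
  endloop
 endfacet
 facet normal 0.139 0.374 -0.917
  outer loop
   vertex 3.6 4.4 1.6
   vertex 4.7 0.8 0.3
   vertex 0.2 3.7 0.8
  endloop
 endfacet
 facet normal -0.103 0.923 -0.371
  outer loop
   vertex 3.6 4.4 1.6
   vertex 0.2 3.7 0.8
   vertex 2.5 4.8 2.9
  endloop
 endfacet
 facet normal 0.949 0.204 0.239
  outer loop
   vertex 3.6 4.4 1.6
   vertex 4.0 0.9 3.0
   vertex 4.7 0.8 0.3
  endloop
 endfacet
 facet normal 0.771 0.311 0.556
  outer loop
   vertex 3.6 4.4 1.6
   vertex 2.5 4.8 2.9
   vertex 4.0 0.9 3.0
  endloop
 endfacet
 facet normal 0.294 0.392 0.871
  outer loop
   vertex 1.2 2.0 4.6
   vertex 1.6 1.7 4.6
   vertex 2.5 4.8 2.9
  endloop
 endfacet
 facet normal 0.057 0.499 0.865
  outer loop
   vertex 1.2 2.0 4.6
   vertex 2.5 4.8 2.9
   vertex 0.8 4.3 3.3
  endloop
 endfacet
 facet normal -0.046 -0.061 0.997
  outer loop
   vertex 1.2 2.0 4.6
   vertex 0.1 1.2 4.5
   vertex 1.6 1.7 4.6
  endloop
 endfacet
 facet normal -0.372 0.407 0.834
  outer loop
   vertex 1.2 2.0 4.6
   vertex 0.8 4.3 3.3
   vertex 0.1 1.2 4.5
  endloop
 endfacet
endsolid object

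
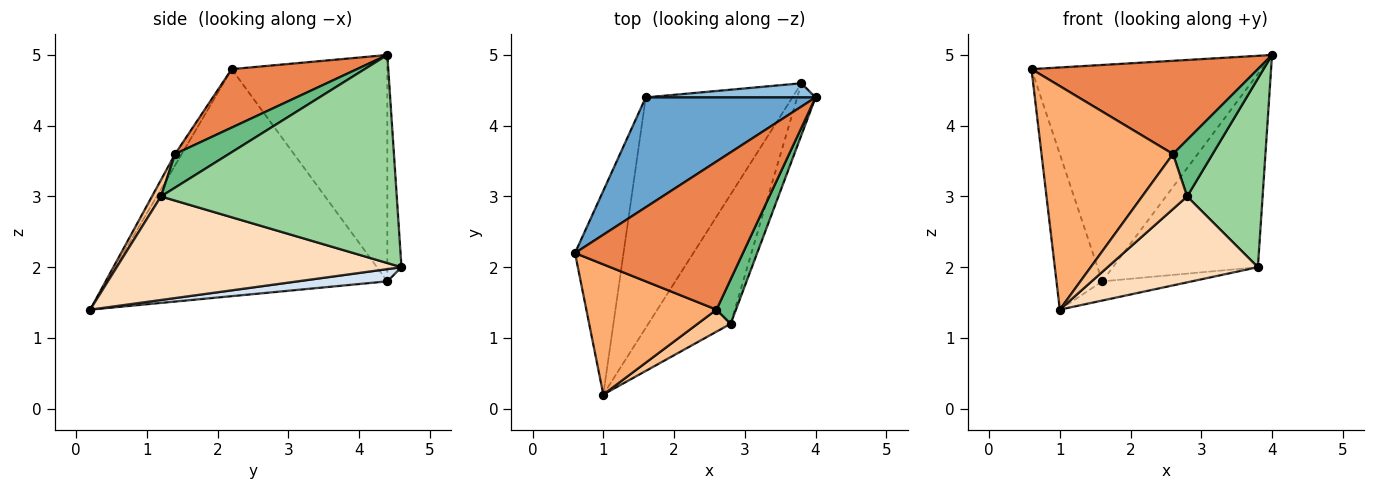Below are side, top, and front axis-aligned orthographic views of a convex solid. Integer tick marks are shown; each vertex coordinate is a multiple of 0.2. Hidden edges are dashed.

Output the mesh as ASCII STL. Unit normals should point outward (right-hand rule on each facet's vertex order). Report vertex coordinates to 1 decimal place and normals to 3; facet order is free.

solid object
 facet normal -0.517 0.763 0.388
  outer loop
   vertex 1.6 4.4 1.8
   vertex 0.6 2.2 4.8
   vertex 4.0 4.4 5.0
  endloop
 endfacet
 facet normal -0.097 0.993 0.073
  outer loop
   vertex 1.6 4.4 1.8
   vertex 4.0 4.4 5.0
   vertex 3.8 4.6 2.0
  endloop
 endfacet
 facet normal -0.966 0.158 -0.206
  outer loop
   vertex 1.6 4.4 1.8
   vertex 1.0 0.2 1.4
   vertex 0.6 2.2 4.8
  endloop
 endfacet
 facet normal 0.083 0.083 -0.993
  outer loop
   vertex 1.6 4.4 1.8
   vertex 3.8 4.6 2.0
   vertex 1.0 0.2 1.4
  endloop
 endfacet
 facet normal 0.283 -0.511 0.812
  outer loop
   vertex 2.6 1.4 3.6
   vertex 4.0 4.4 5.0
   vertex 0.6 2.2 4.8
  endloop
 endfacet
 facet normal -0.044 -0.863 0.503
  outer loop
   vertex 2.6 1.4 3.6
   vertex 0.6 2.2 4.8
   vertex 1.0 0.2 1.4
  endloop
 endfacet
 facet normal 0.183 -0.913 0.365
  outer loop
   vertex 2.8 1.2 3.0
   vertex 2.6 1.4 3.6
   vertex 1.0 0.2 1.4
  endloop
 endfacet
 facet normal 0.723 -0.382 -0.575
  outer loop
   vertex 2.8 1.2 3.0
   vertex 1.0 0.2 1.4
   vertex 3.8 4.6 2.0
  endloop
 endfacet
 facet normal 0.730 -0.538 0.422
  outer loop
   vertex 2.8 1.2 3.0
   vertex 4.0 4.4 5.0
   vertex 2.6 1.4 3.6
  endloop
 endfacet
 facet normal 0.949 -0.304 -0.084
  outer loop
   vertex 2.8 1.2 3.0
   vertex 3.8 4.6 2.0
   vertex 4.0 4.4 5.0
  endloop
 endfacet
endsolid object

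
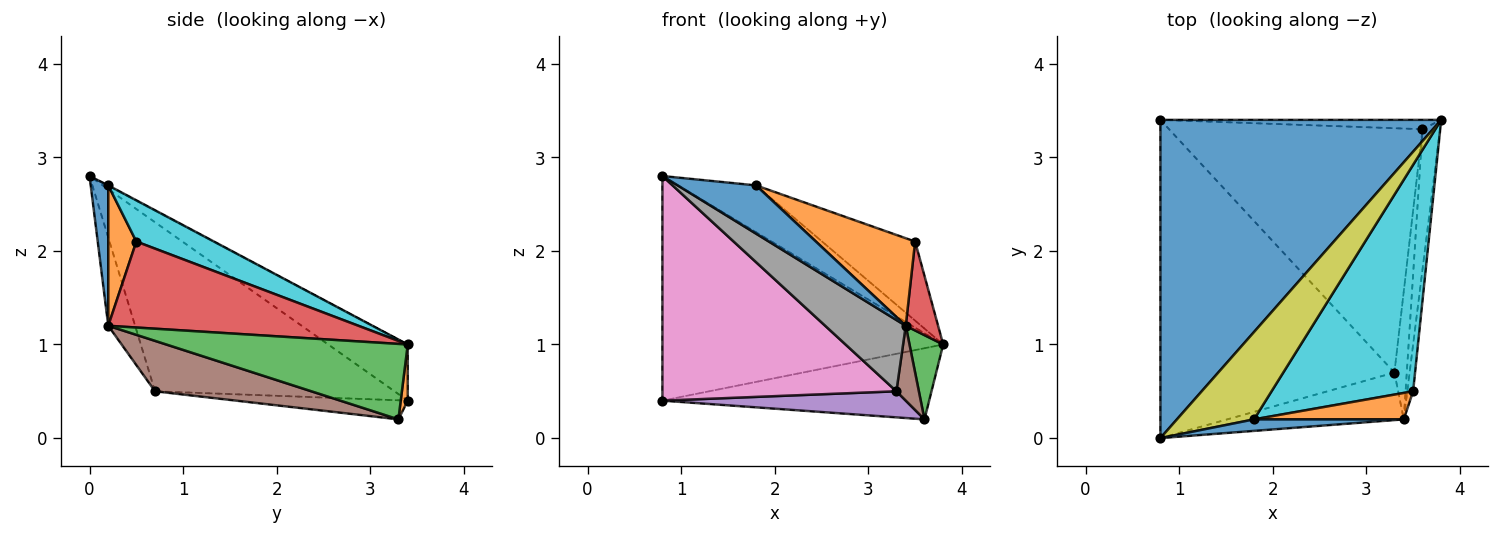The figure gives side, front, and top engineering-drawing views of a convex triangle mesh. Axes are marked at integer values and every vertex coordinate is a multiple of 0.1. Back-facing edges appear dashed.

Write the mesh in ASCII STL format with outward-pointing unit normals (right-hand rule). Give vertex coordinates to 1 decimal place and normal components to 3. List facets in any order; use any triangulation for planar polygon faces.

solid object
 facet normal -0.161 0.569 0.806
  outer loop
   vertex 0.8 3.4 0.4
   vertex 0.8 0.0 2.8
   vertex 3.8 3.4 1.0
  endloop
 endfacet
 facet normal 0.026 0.991 -0.130
  outer loop
   vertex 3.6 3.3 0.2
   vertex 0.8 3.4 0.4
   vertex 3.8 3.4 1.0
  endloop
 endfacet
 facet normal 0.965 -0.135 -0.224
  outer loop
   vertex 3.4 0.2 1.2
   vertex 3.6 3.3 0.2
   vertex 3.8 3.4 1.0
  endloop
 endfacet
 facet normal 0.990 -0.128 -0.067
  outer loop
   vertex 3.5 0.5 2.1
   vertex 3.4 0.2 1.2
   vertex 3.8 3.4 1.0
  endloop
 endfacet
 facet normal -0.075 -0.106 -0.992
  outer loop
   vertex 3.3 0.7 0.5
   vertex 0.8 3.4 0.4
   vertex 3.6 3.3 0.2
  endloop
 endfacet
 facet normal 0.962 -0.138 -0.236
  outer loop
   vertex 3.3 0.7 0.5
   vertex 3.6 3.3 0.2
   vertex 3.4 0.2 1.2
  endloop
 endfacet
 facet normal -0.508 -0.497 -0.704
  outer loop
   vertex 3.3 0.7 0.5
   vertex 0.8 0.0 2.8
   vertex 0.8 3.4 0.4
  endloop
 endfacet
 facet normal -0.267 -0.802 -0.535
  outer loop
   vertex 3.3 0.7 0.5
   vertex 3.4 0.2 1.2
   vertex 0.8 0.0 2.8
  endloop
 endfacet
 facet normal -0.006 0.472 0.881
  outer loop
   vertex 1.8 0.2 2.7
   vertex 3.8 3.4 1.0
   vertex 0.8 0.0 2.8
  endloop
 endfacet
 facet normal 0.265 0.318 0.910
  outer loop
   vertex 1.8 0.2 2.7
   vertex 3.5 0.5 2.1
   vertex 3.8 3.4 1.0
  endloop
 endfacet
 facet normal 0.213 -0.950 0.227
  outer loop
   vertex 1.8 0.2 2.7
   vertex 0.8 0.0 2.8
   vertex 3.4 0.2 1.2
  endloop
 endfacet
 facet normal 0.262 -0.924 0.279
  outer loop
   vertex 1.8 0.2 2.7
   vertex 3.4 0.2 1.2
   vertex 3.5 0.5 2.1
  endloop
 endfacet
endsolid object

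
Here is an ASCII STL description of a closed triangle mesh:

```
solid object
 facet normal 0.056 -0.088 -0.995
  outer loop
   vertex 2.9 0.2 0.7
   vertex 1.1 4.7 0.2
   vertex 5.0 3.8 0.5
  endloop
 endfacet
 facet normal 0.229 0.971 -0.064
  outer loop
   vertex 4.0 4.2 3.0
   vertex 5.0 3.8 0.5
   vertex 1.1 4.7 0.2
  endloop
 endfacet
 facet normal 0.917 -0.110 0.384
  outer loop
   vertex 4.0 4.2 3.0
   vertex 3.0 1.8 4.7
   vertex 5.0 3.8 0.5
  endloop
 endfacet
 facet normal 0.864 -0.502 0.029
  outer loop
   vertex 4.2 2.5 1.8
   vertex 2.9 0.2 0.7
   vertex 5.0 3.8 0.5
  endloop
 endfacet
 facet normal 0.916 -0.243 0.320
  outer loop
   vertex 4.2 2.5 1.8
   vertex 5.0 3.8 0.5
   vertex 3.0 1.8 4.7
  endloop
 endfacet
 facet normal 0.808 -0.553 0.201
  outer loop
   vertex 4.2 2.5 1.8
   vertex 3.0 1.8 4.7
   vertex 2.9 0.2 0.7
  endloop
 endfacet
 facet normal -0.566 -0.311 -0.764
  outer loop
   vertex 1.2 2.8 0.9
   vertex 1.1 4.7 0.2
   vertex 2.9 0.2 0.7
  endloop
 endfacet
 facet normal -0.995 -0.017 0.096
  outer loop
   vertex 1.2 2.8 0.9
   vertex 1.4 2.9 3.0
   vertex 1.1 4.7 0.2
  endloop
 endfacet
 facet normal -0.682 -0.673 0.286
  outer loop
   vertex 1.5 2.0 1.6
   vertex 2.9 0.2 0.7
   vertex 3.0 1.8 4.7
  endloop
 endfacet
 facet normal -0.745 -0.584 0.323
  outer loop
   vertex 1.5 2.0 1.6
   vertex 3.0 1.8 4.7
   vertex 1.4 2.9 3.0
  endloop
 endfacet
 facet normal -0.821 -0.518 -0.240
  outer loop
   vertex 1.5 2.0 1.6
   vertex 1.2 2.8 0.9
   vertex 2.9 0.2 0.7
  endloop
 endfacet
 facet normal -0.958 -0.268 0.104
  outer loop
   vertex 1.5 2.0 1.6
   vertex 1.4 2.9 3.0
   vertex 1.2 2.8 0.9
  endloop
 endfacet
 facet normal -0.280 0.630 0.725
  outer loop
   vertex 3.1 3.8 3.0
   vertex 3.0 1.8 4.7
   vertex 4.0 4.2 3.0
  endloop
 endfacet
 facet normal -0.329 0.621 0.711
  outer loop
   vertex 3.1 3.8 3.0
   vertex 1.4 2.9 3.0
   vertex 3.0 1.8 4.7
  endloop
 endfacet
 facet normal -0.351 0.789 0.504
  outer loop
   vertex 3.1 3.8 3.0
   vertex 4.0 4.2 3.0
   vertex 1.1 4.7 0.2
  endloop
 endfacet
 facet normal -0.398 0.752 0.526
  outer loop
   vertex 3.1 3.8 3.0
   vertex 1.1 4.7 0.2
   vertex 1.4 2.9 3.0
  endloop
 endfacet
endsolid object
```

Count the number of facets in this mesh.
16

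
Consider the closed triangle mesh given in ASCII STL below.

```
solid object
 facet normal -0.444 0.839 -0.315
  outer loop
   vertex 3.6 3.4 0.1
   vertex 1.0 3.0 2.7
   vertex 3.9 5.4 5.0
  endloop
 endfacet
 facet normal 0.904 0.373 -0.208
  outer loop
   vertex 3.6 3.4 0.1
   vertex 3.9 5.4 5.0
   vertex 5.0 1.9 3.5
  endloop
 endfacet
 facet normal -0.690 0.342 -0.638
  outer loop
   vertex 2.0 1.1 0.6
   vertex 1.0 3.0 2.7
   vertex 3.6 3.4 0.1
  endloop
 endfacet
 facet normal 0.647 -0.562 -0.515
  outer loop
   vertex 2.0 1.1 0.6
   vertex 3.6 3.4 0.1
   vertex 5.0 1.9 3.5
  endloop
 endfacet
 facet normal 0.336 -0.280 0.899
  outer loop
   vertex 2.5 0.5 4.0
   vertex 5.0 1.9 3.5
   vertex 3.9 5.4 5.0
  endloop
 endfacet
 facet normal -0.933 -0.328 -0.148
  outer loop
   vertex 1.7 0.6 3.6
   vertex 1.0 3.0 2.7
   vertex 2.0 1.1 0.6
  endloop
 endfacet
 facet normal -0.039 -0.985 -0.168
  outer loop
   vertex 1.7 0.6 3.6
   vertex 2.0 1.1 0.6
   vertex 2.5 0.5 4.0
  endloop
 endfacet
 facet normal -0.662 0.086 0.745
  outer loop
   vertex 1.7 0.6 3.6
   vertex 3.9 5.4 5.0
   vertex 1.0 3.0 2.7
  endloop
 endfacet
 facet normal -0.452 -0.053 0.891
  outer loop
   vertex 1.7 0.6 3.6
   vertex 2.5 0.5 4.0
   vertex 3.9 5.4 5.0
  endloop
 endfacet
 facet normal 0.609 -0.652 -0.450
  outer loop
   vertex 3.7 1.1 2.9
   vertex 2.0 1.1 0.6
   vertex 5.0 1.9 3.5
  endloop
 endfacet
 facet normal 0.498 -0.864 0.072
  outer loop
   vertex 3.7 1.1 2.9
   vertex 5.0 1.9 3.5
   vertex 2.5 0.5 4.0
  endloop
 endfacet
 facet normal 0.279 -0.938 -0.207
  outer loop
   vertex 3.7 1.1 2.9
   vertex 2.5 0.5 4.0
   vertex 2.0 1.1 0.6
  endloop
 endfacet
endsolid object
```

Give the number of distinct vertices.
8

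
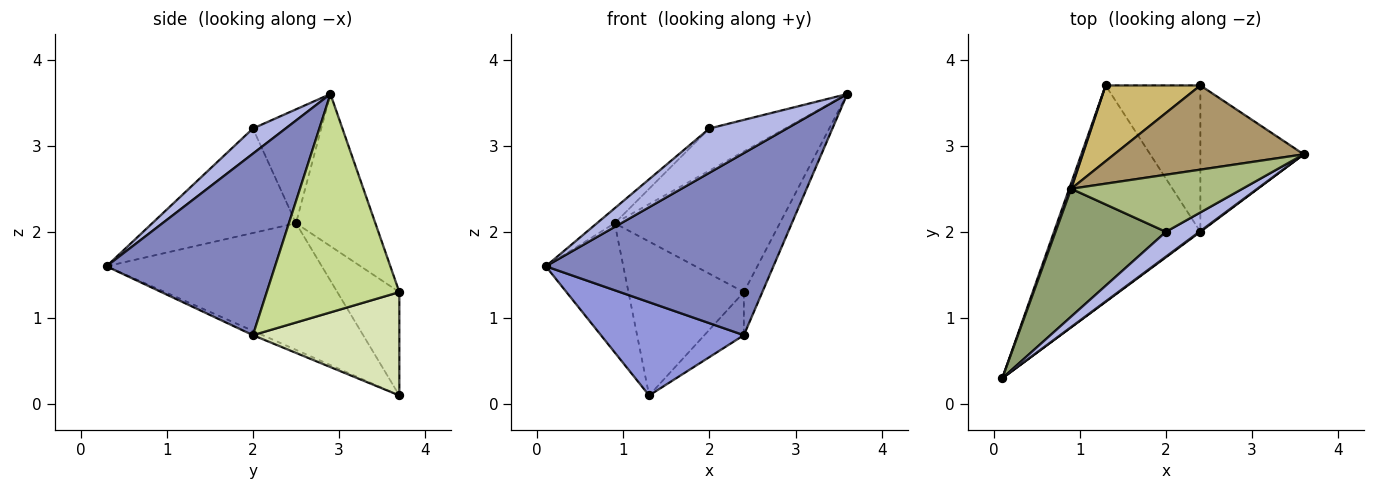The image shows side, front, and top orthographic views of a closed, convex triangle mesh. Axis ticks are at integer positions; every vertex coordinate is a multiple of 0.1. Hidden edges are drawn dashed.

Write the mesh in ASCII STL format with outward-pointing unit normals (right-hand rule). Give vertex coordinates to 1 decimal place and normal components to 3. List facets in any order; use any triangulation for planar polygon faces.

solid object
 facet normal -0.941 0.339 0.015
  outer loop
   vertex 0.9 2.5 2.1
   vertex 1.3 3.7 0.1
   vertex 0.1 0.3 1.6
  endloop
 endfacet
 facet normal 0.595 -0.804 0.003
  outer loop
   vertex 2.4 2.0 0.8
   vertex 3.6 2.9 3.6
   vertex 0.1 0.3 1.6
  endloop
 endfacet
 facet normal -0.027 -0.396 -0.918
  outer loop
   vertex 2.4 2.0 0.8
   vertex 0.1 0.3 1.6
   vertex 1.3 3.7 0.1
  endloop
 endfacet
 facet normal 0.346 -0.818 0.459
  outer loop
   vertex 2.0 2.0 3.2
   vertex 0.1 0.3 1.6
   vertex 3.6 2.9 3.6
  endloop
 endfacet
 facet normal -0.685 0.085 0.724
  outer loop
   vertex 2.0 2.0 3.2
   vertex 0.9 2.5 2.1
   vertex 0.1 0.3 1.6
  endloop
 endfacet
 facet normal -0.472 0.523 0.710
  outer loop
   vertex 2.0 2.0 3.2
   vertex 3.6 2.9 3.6
   vertex 0.9 2.5 2.1
  endloop
 endfacet
 facet normal 0.897 0.125 -0.424
  outer loop
   vertex 2.4 3.7 1.3
   vertex 3.6 2.9 3.6
   vertex 2.4 2.0 0.8
  endloop
 endfacet
 facet normal 0.723 0.195 -0.663
  outer loop
   vertex 2.4 3.7 1.3
   vertex 2.4 2.0 0.8
   vertex 1.3 3.7 0.1
  endloop
 endfacet
 facet normal -0.381 0.793 0.475
  outer loop
   vertex 2.4 3.7 1.3
   vertex 0.9 2.5 2.1
   vertex 3.6 2.9 3.6
  endloop
 endfacet
 facet normal -0.434 0.808 0.398
  outer loop
   vertex 2.4 3.7 1.3
   vertex 1.3 3.7 0.1
   vertex 0.9 2.5 2.1
  endloop
 endfacet
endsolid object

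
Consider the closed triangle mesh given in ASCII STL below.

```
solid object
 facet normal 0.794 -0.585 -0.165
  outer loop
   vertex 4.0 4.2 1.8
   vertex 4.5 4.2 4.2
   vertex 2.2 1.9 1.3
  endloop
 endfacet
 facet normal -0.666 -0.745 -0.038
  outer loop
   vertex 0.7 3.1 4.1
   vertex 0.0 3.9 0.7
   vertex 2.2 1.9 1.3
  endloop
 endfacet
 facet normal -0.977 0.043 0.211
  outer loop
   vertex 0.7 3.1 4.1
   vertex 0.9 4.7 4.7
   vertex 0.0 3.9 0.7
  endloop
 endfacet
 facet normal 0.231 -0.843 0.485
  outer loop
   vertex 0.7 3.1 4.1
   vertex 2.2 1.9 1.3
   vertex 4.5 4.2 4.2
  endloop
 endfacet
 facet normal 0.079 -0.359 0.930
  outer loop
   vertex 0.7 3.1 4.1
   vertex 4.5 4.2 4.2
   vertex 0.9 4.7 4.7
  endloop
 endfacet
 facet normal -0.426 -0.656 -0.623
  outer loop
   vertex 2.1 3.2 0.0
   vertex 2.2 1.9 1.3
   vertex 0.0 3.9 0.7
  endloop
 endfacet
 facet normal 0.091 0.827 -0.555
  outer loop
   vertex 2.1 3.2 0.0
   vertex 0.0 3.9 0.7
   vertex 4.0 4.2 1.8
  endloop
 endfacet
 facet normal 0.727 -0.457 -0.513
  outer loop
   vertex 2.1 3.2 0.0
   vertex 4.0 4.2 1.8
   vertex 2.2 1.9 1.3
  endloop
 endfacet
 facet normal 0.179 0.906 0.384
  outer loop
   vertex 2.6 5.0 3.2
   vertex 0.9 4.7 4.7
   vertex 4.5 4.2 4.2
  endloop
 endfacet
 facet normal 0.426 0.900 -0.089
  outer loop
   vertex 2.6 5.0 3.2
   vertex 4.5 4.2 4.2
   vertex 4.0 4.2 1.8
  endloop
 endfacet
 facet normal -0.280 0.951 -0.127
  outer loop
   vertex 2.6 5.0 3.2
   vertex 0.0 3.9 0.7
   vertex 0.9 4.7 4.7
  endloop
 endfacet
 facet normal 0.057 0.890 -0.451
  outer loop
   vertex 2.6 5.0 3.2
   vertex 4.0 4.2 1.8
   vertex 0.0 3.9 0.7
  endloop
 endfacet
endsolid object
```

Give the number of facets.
12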